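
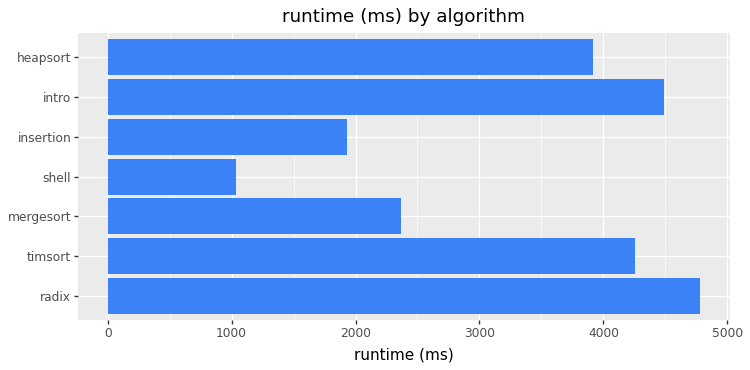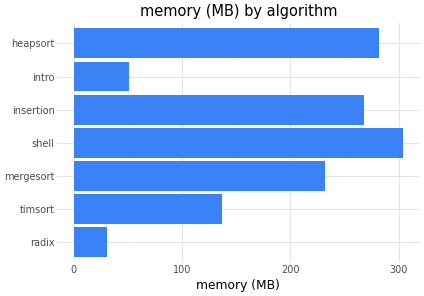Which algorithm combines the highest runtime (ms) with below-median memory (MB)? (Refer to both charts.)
radix

Chart 2 median memory (MB) ≈ 250; below-median algorithms: radix, timsort, intro. Among those, radix has the highest runtime (ms) (≈ 5000).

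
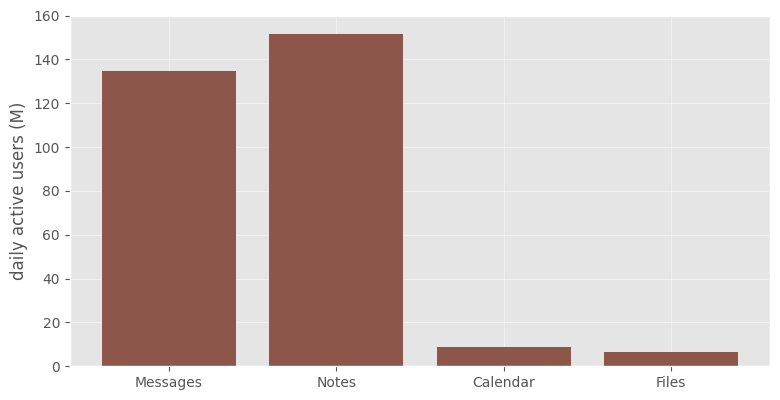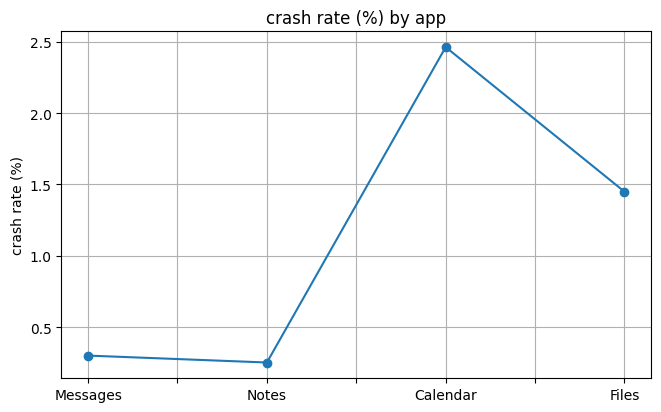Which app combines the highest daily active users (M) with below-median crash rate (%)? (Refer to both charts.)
Chart 2 median crash rate (%) ≈ 1; below-median apps: Messages, Notes. Among those, Notes has the highest daily active users (M) (≈ 160).

Notes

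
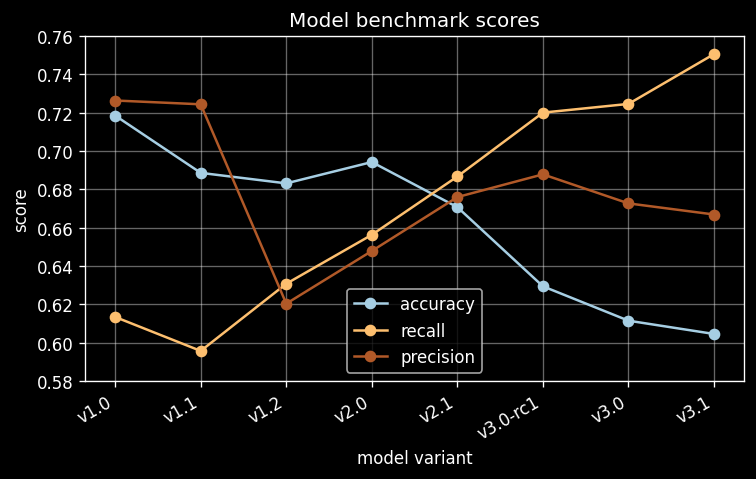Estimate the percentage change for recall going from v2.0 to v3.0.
v2.0 ≈ 0.66, v3.0 ≈ 0.72; (0.72 − 0.66) / 0.66 ≈ +9.1%.

≈ +9.1%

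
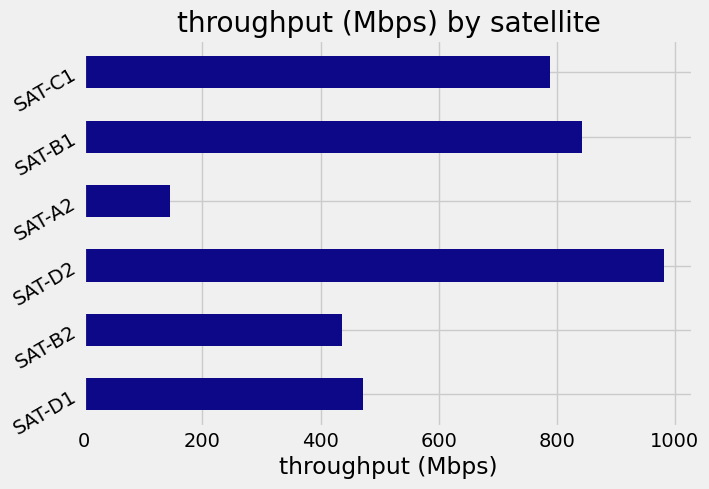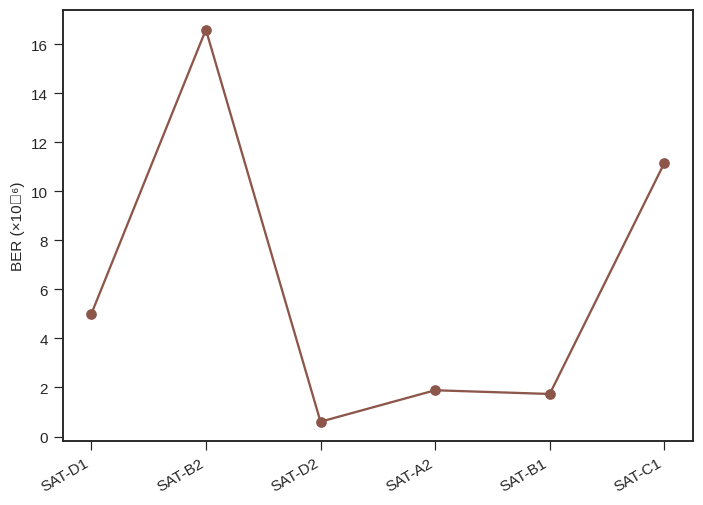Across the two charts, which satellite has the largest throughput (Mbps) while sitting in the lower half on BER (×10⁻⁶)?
Chart 2 median BER (×10⁻⁶) ≈ 4; below-median satellites: SAT-D2, SAT-A2, SAT-B1. Among those, SAT-D2 has the highest throughput (Mbps) (≈ 1000).

SAT-D2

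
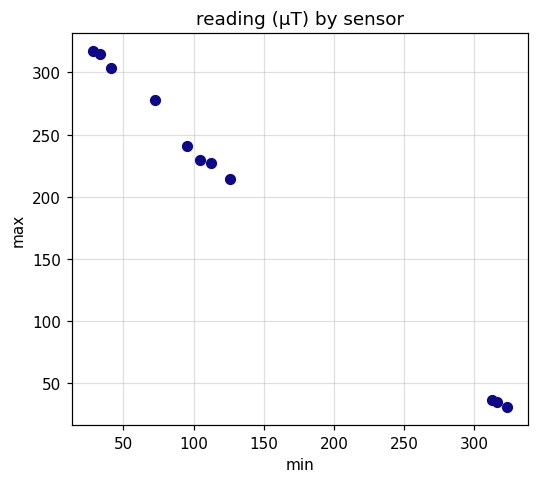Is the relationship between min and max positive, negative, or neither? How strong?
negative, strong

Points are negatively correlated; strong (|r| ≈ 1.0).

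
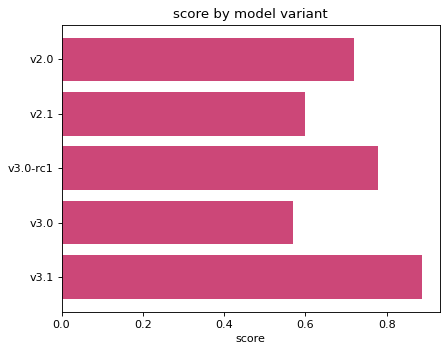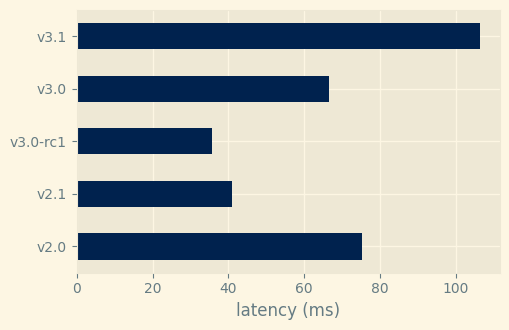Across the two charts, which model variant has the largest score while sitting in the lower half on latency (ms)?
v3.0-rc1

Chart 2 median latency (ms) ≈ 70; below-median model variants: v2.1, v3.0-rc1. Among those, v3.0-rc1 has the highest score (≈ 0.8).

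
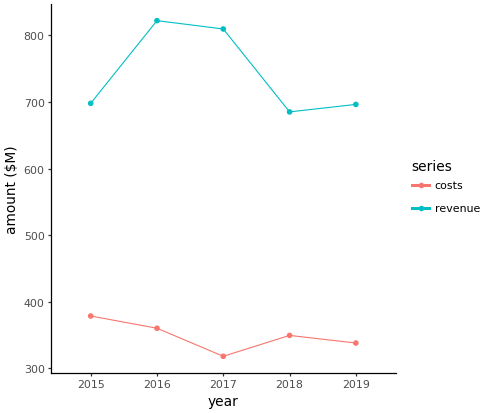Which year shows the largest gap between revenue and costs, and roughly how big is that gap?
2017, ≈ 500 $M

2017: revenue ≈ 800, costs ≈ 300 → gap ≈ 500. Next-largest (2016) is only ≈ 450.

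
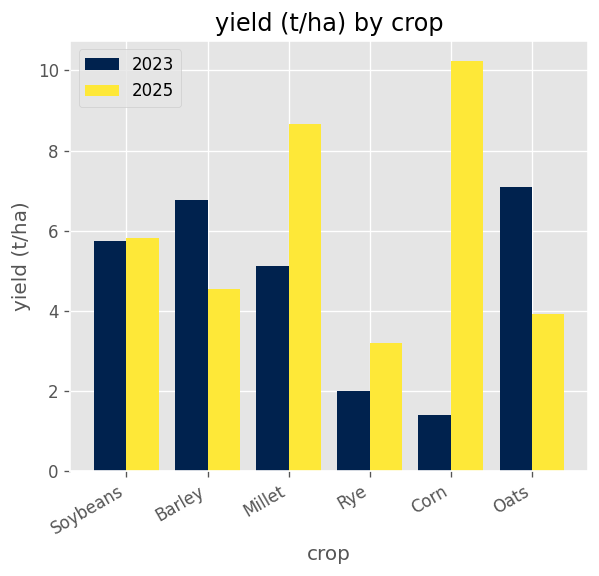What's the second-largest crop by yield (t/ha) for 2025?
Millet

Top 3 for 2025: Corn ≈ 10, Millet ≈ 9, Soybeans ≈ 6.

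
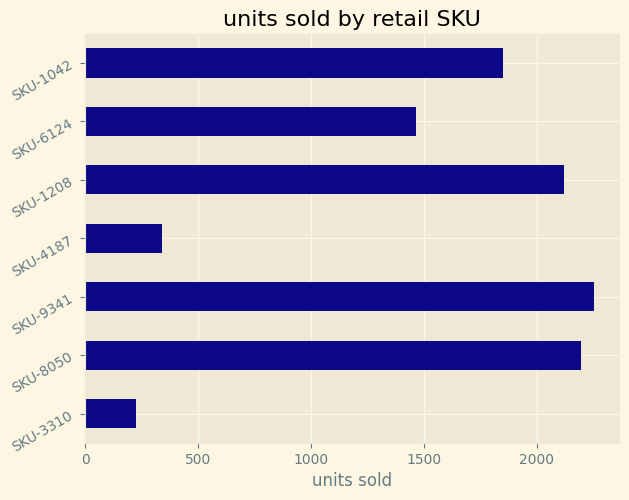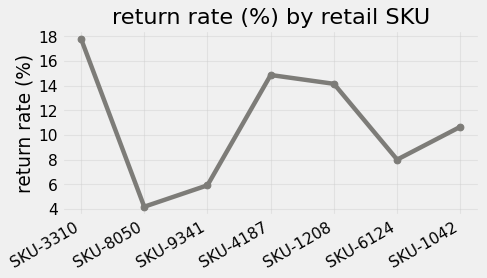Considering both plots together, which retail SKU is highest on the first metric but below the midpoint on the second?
SKU-9341

Chart 2 median return rate (%) ≈ 10; below-median retail SKUs: SKU-8050, SKU-9341, SKU-6124. Among those, SKU-9341 has the highest units sold (≈ 2500).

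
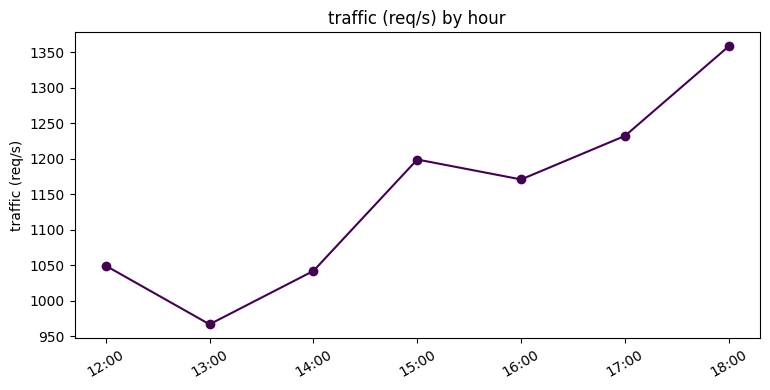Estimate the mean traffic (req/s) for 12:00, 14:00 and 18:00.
(1050 + 1050 + 1350) / 3 ≈ 1150.

≈ 1150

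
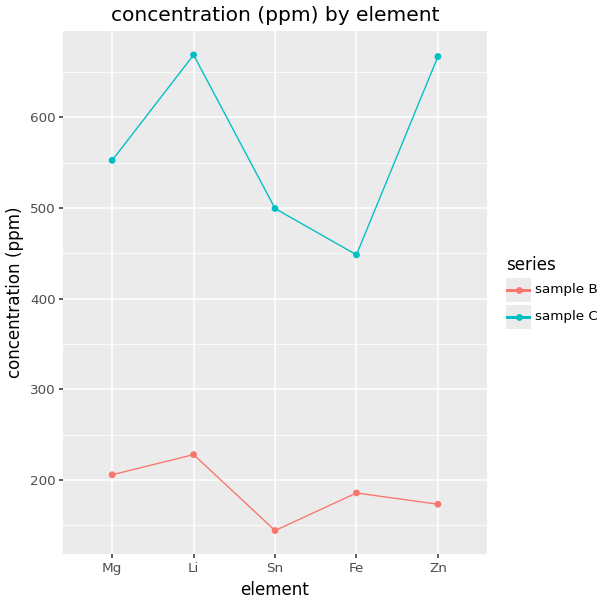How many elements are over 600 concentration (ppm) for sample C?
2

Above 600: Li, Zn.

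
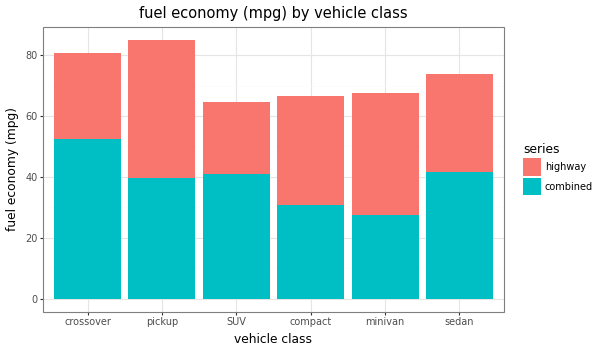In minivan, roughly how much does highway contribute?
≈ 40

highway top ≈ 70, bottom ≈ 30; segment ≈ 40.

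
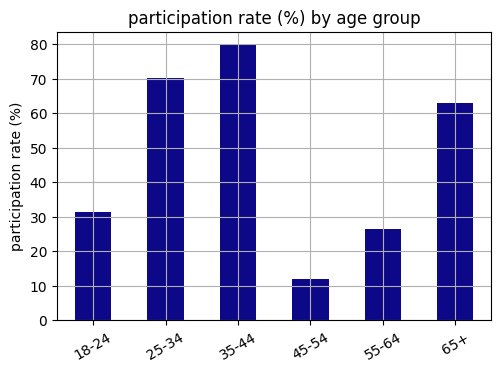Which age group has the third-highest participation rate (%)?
Top 4: 35-44 ≈ 80, 25-34 ≈ 70, 65+ ≈ 60, 18-24 ≈ 30.

65+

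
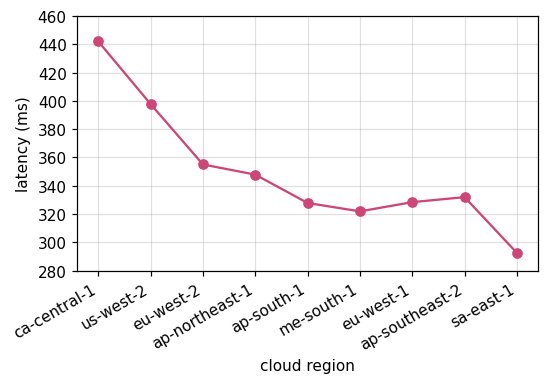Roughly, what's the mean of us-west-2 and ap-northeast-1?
(400 + 340) / 2 ≈ 370.

≈ 370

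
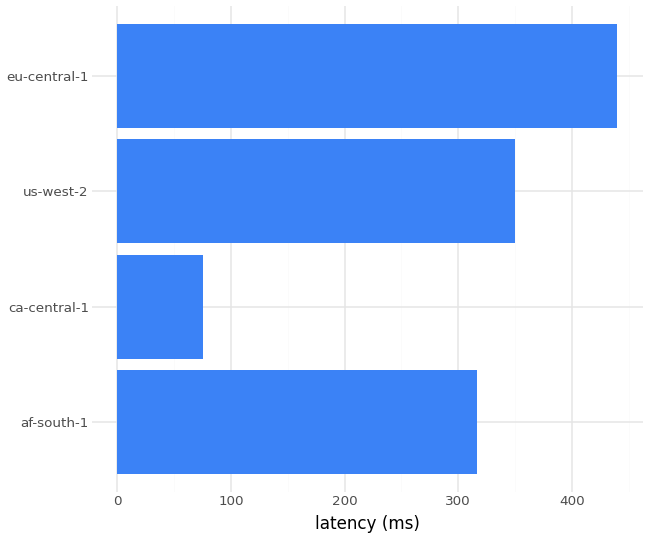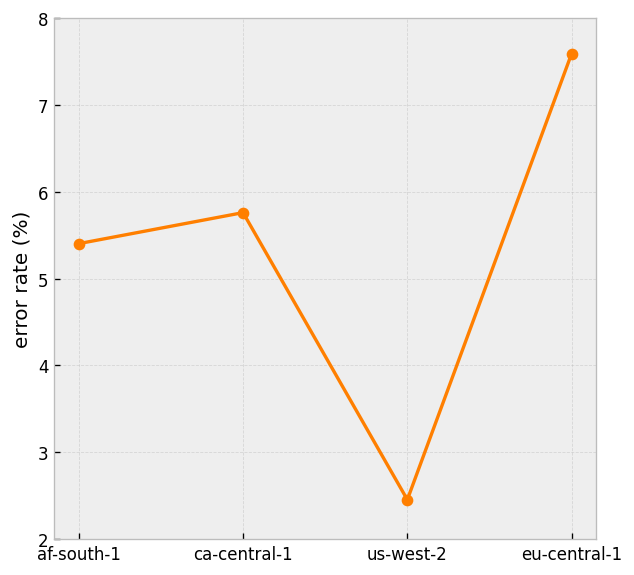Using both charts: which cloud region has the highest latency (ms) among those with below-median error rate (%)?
us-west-2

Chart 2 median error rate (%) ≈ 6; below-median cloud regions: af-south-1, us-west-2. Among those, us-west-2 has the highest latency (ms) (≈ 350).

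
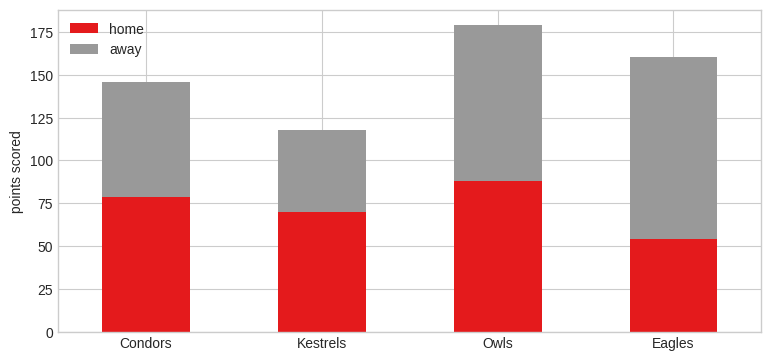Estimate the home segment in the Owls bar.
home top ≈ 80, bottom ≈ 0; segment ≈ 80.

≈ 80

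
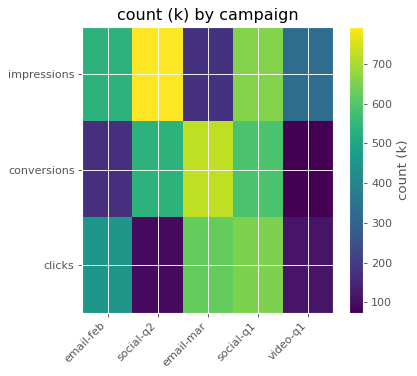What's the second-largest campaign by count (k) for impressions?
Top 3 for impressions: social-q2 ≈ 800, social-q1 ≈ 700, email-feb ≈ 500.

social-q1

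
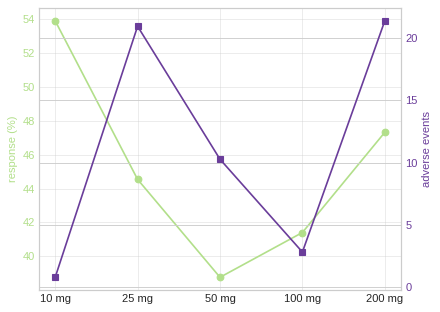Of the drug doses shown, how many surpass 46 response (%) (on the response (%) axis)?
2

Above 46: 10 mg, 200 mg.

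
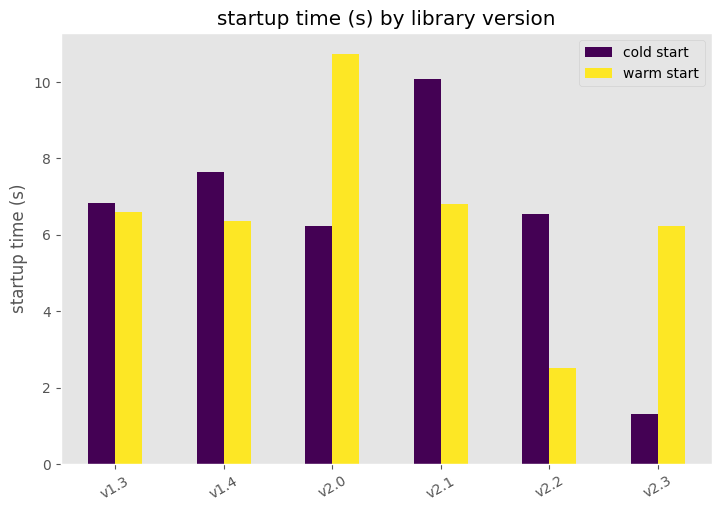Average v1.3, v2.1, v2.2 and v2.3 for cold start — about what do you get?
≈ 6

(7 + 10 + 7 + 1) / 4 ≈ 6.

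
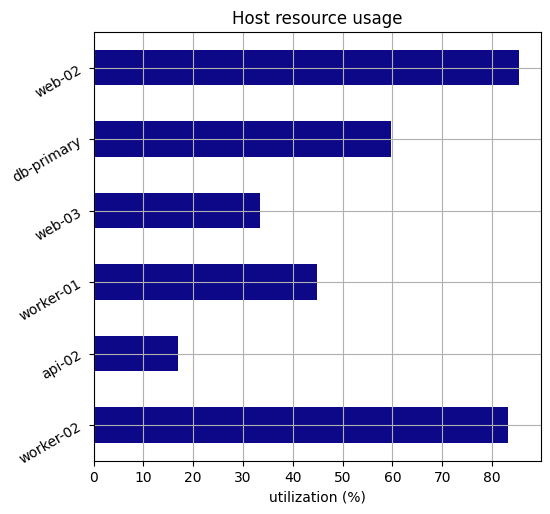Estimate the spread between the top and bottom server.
Max web-02 ≈ 90, min api-02 ≈ 20; range ≈ 70.

≈ 70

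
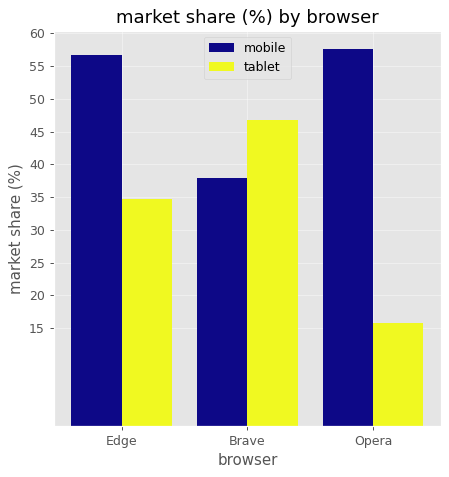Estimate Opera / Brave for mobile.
Opera ≈ 60, Brave ≈ 40; 60/40 ≈ 1.5.

≈ 1.5×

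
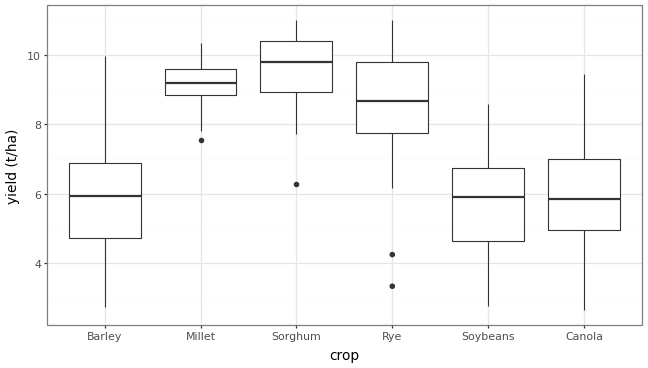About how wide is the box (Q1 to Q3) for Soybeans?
Q3 ≈ 6.5, Q1 ≈ 4.5; IQR ≈ 2.0.

≈ 2.0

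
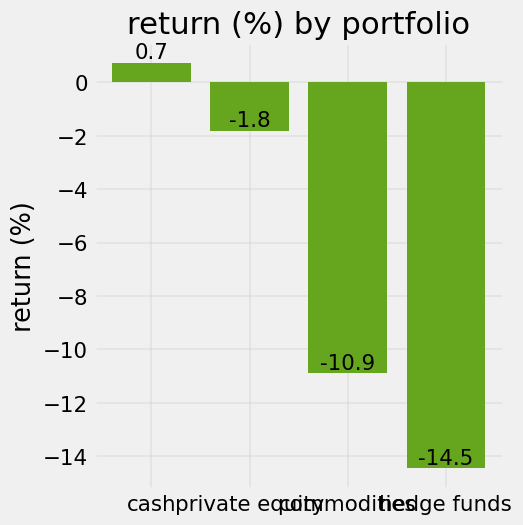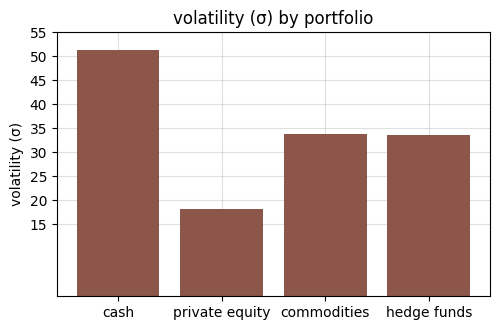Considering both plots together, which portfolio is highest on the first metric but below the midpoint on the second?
private equity

Chart 2 median volatility (σ) ≈ 35; below-median portfolios: private equity, hedge funds. Among those, private equity has the highest return (%) (≈ -1.8).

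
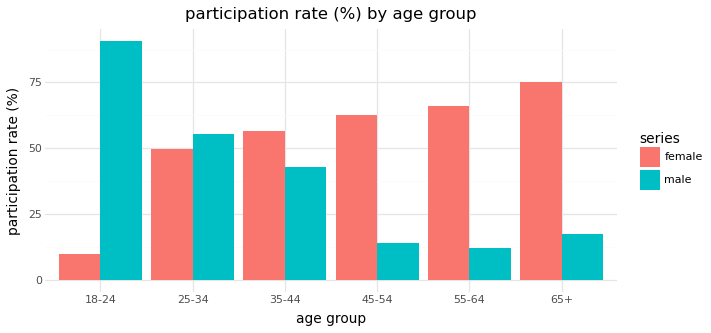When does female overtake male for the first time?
25-34: female ≈ 50 vs male ≈ 60 (not yet); 35-44: female ≈ 60 vs male ≈ 40 (first crossover).

35-44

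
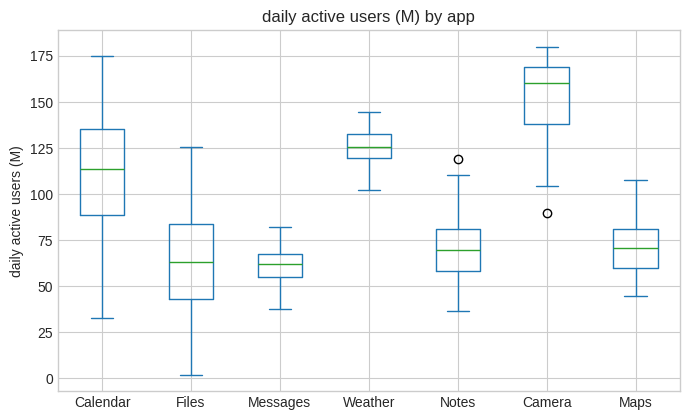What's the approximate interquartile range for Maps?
Q3 ≈ 80, Q1 ≈ 60; IQR ≈ 20.

≈ 20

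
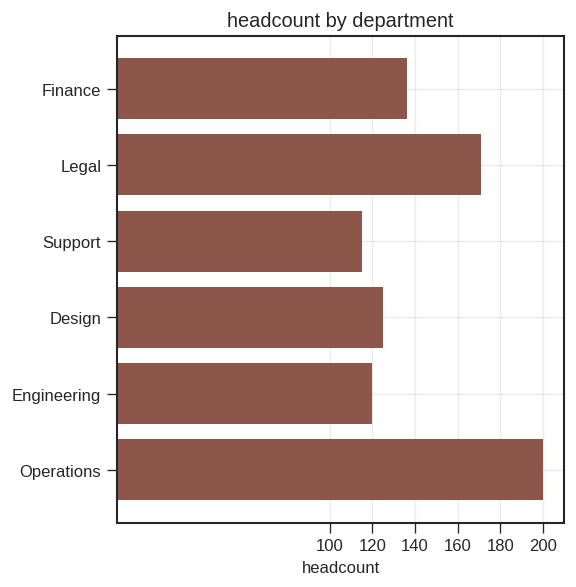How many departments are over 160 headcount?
2

Above 160: Legal, Operations.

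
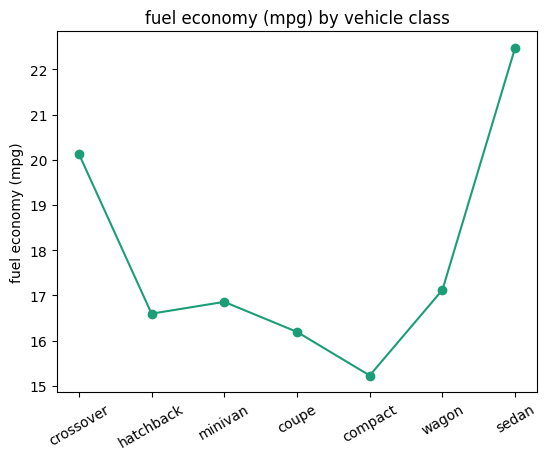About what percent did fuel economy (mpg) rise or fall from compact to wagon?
compact ≈ 15, wagon ≈ 17; (17 − 15) / 15 ≈ +13.3%.

≈ +13.3%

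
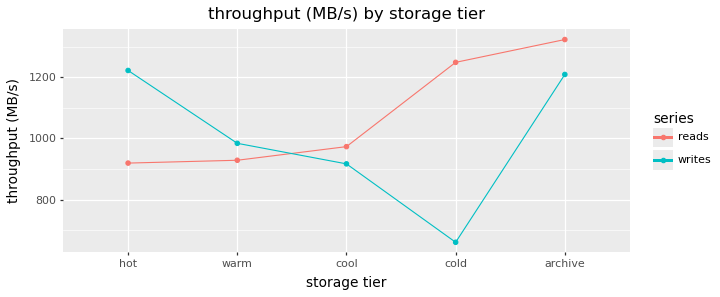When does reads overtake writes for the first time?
cool

warm: reads ≈ 900 vs writes ≈ 1000 (not yet); cool: reads ≈ 1000 vs writes ≈ 900 (first crossover).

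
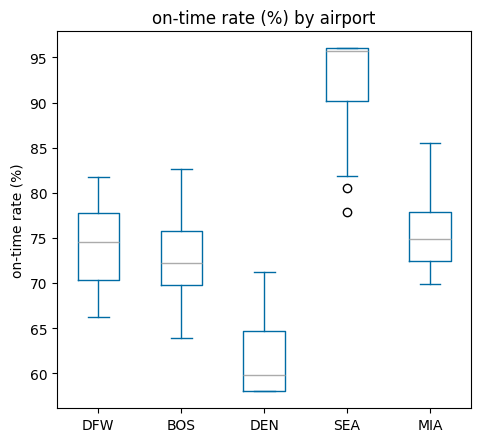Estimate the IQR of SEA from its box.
≈ 5

Q3 ≈ 95, Q1 ≈ 90; IQR ≈ 5.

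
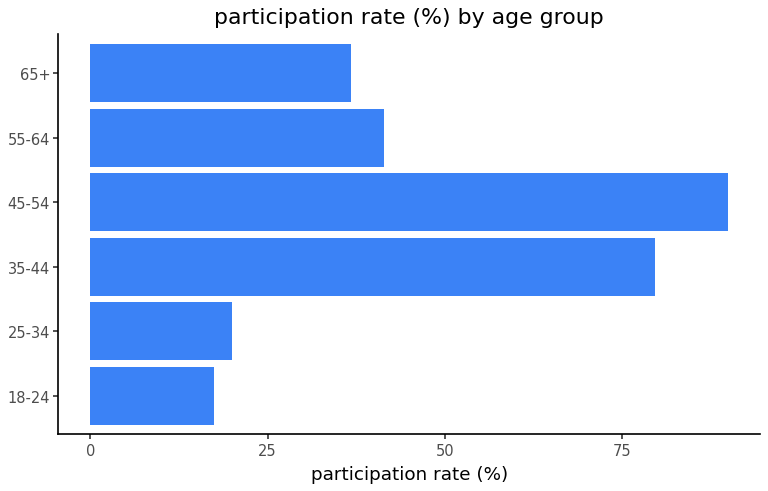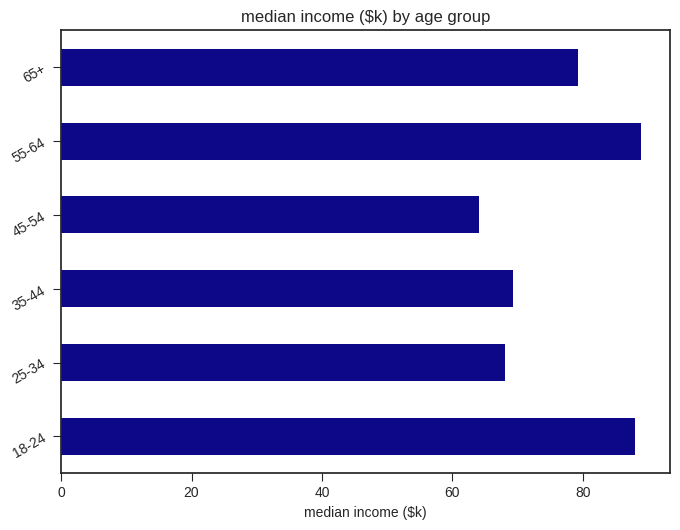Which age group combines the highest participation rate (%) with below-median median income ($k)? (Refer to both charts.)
Chart 2 median median income ($k) ≈ 70; below-median age groups: 25-34, 35-44, 45-54. Among those, 45-54 has the highest participation rate (%) (≈ 90).

45-54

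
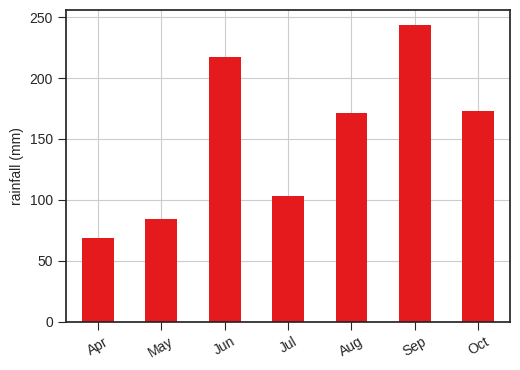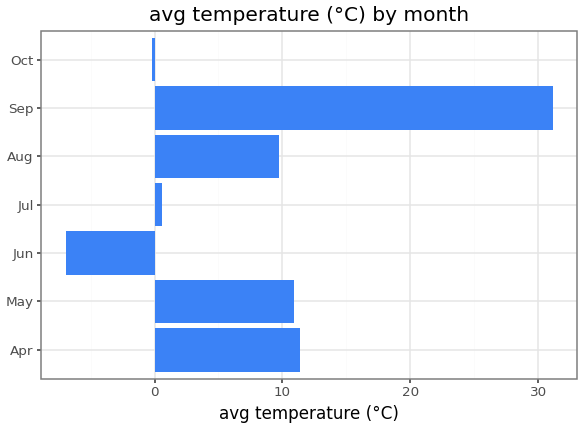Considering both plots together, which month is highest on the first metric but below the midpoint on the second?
Chart 2 median avg temperature (°C) ≈ 10; below-median months: Jun, Jul, Oct. Among those, Jun has the highest rainfall (mm) (≈ 225).

Jun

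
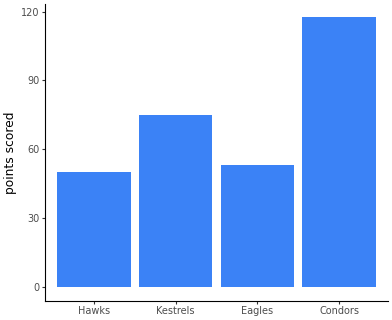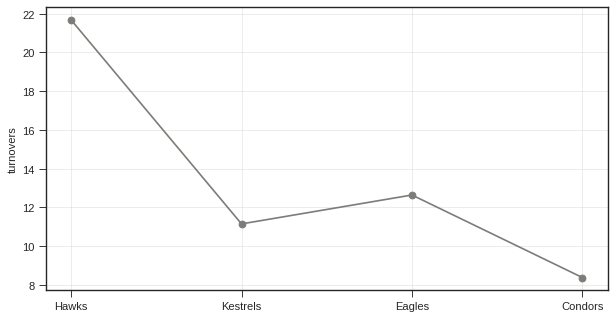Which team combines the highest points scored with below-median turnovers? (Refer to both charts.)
Condors

Chart 2 median turnovers ≈ 12; below-median teams: Kestrels, Condors. Among those, Condors has the highest points scored (≈ 120).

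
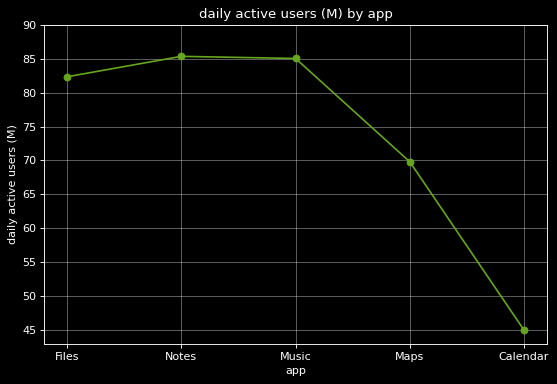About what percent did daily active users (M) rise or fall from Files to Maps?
≈ -12.5%

Files ≈ 80, Maps ≈ 70; (70 − 80) / 80 ≈ -12.5%.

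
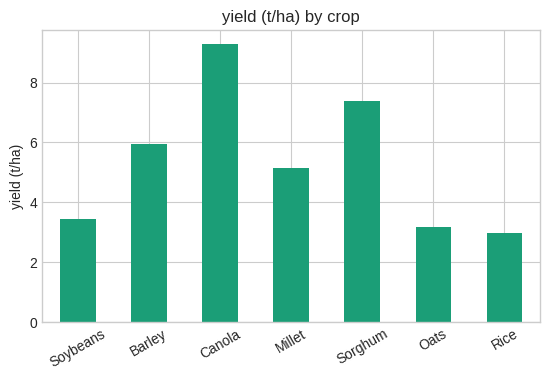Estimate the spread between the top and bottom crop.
Max Canola ≈ 9, min Rice ≈ 3; range ≈ 6.

≈ 6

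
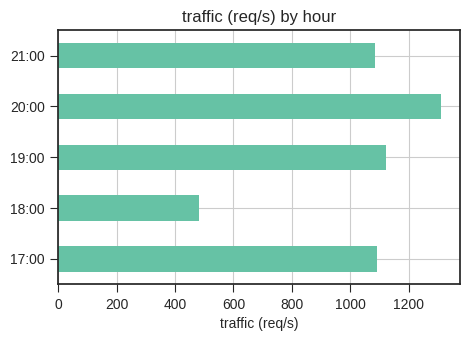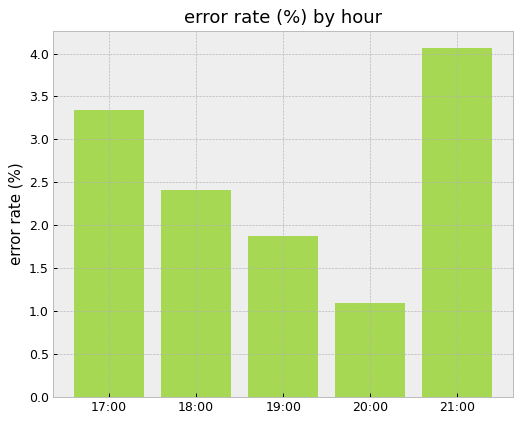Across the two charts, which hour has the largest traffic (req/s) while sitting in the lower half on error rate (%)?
20:00

Chart 2 median error rate (%) ≈ 2.5; below-median hours: 19:00, 20:00. Among those, 20:00 has the highest traffic (req/s) (≈ 1400).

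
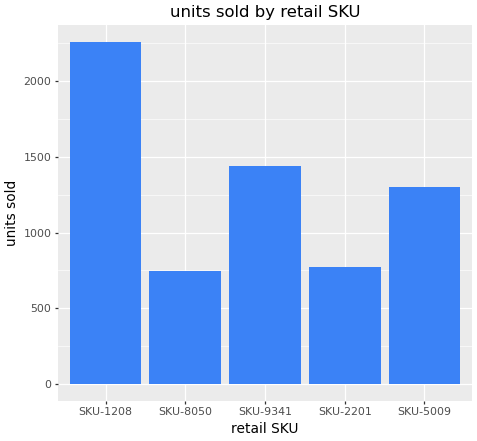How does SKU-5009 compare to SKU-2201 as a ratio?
SKU-5009 ≈ 1400, SKU-2201 ≈ 800; 1400/800 ≈ 1.75.

≈ 1.75×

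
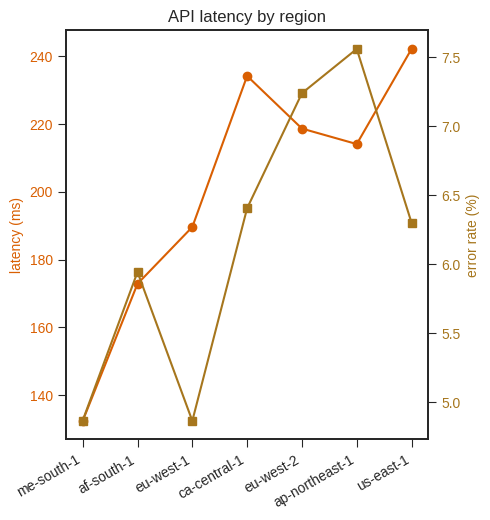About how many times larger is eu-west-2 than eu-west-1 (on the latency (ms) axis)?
≈ 1.16×

eu-west-2 ≈ 220, eu-west-1 ≈ 190; 220/190 ≈ 1.16.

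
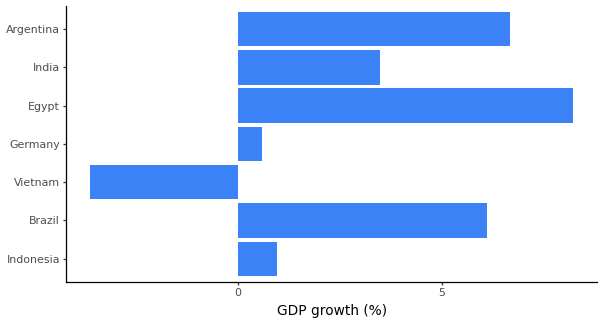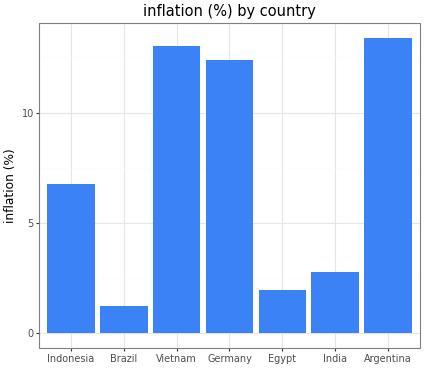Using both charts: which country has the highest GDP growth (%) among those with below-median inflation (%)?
Egypt

Chart 2 median inflation (%) ≈ 6; below-median countries: Brazil, Egypt, India. Among those, Egypt has the highest GDP growth (%) (≈ 8).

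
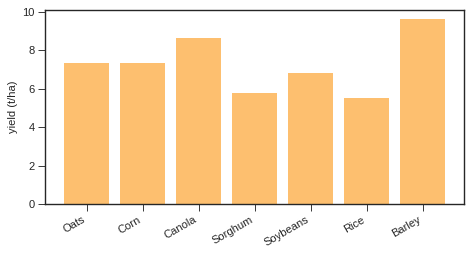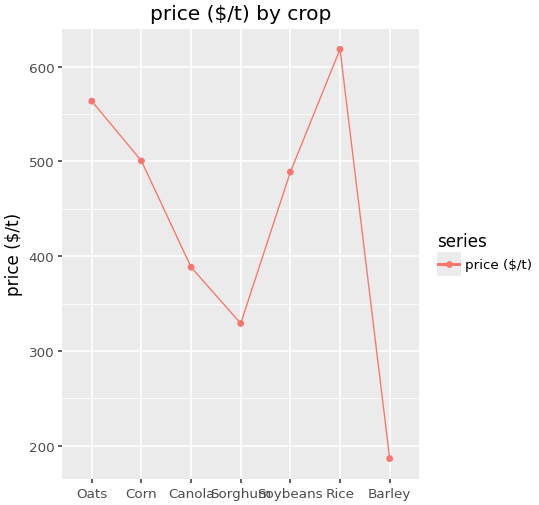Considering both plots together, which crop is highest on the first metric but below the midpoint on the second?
Chart 2 median price ($/t) ≈ 500; below-median crops: Canola, Sorghum, Barley. Among those, Barley has the highest yield (t/ha) (≈ 10).

Barley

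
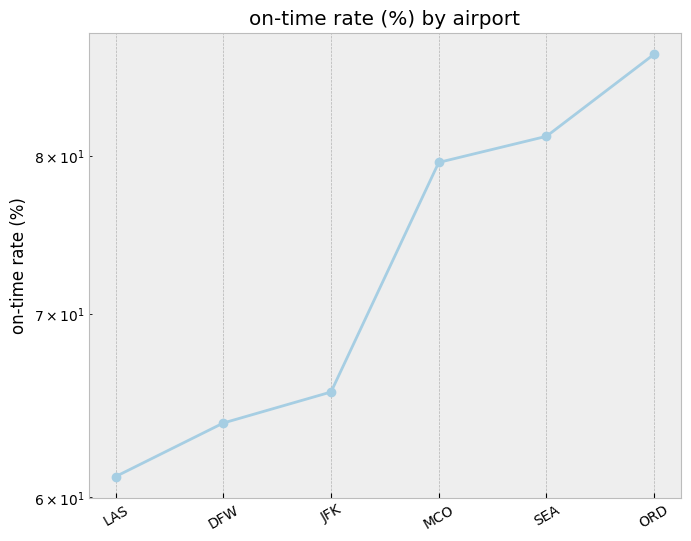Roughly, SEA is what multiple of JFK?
≈ 1.23×

SEA ≈ 80, JFK ≈ 65; 80/65 ≈ 1.23.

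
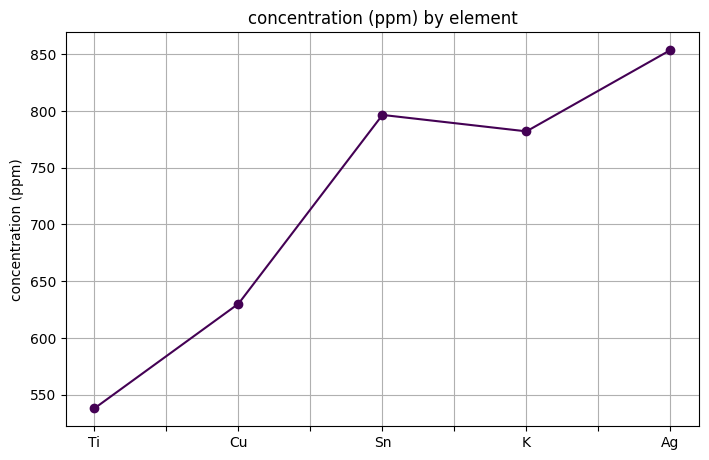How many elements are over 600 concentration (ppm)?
Above 600: Cu, Sn, K, Ag.

4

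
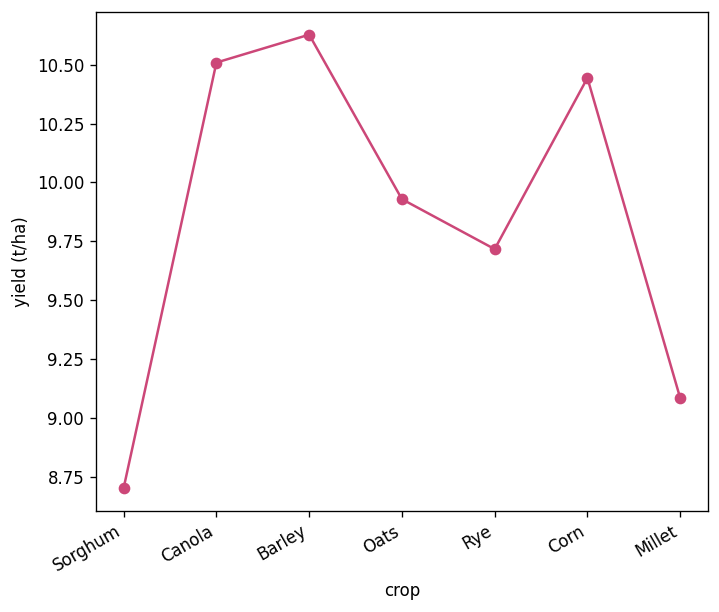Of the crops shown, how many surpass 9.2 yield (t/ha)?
5

Above 9.2: Canola, Barley, Oats, Rye, Corn.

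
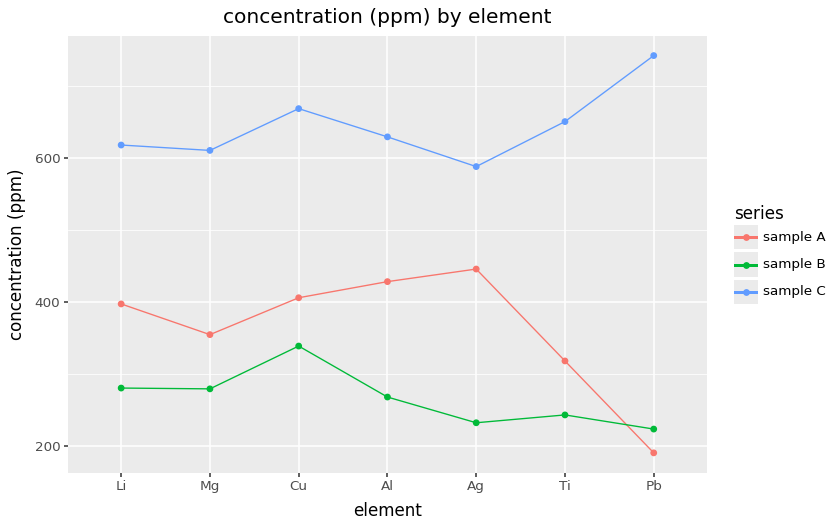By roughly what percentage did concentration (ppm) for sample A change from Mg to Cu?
≈ +14.3%

Mg ≈ 350, Cu ≈ 400; (400 − 350) / 350 ≈ +14.3%.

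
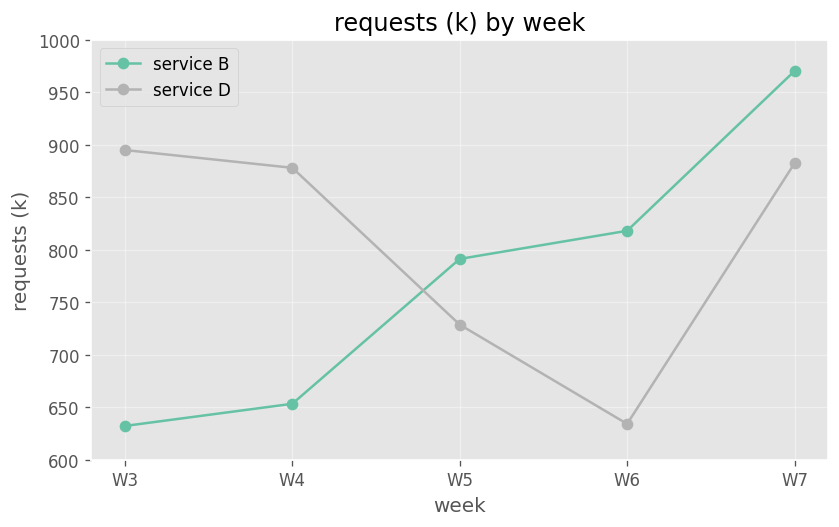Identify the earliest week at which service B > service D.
W5

W4: service B ≈ 650 vs service D ≈ 900 (not yet); W5: service B ≈ 800 vs service D ≈ 750 (first crossover).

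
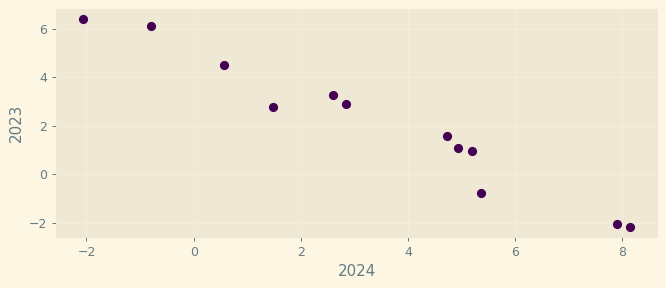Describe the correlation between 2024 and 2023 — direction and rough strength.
negative, strong

Points are negatively correlated; strong (|r| ≈ 1.0).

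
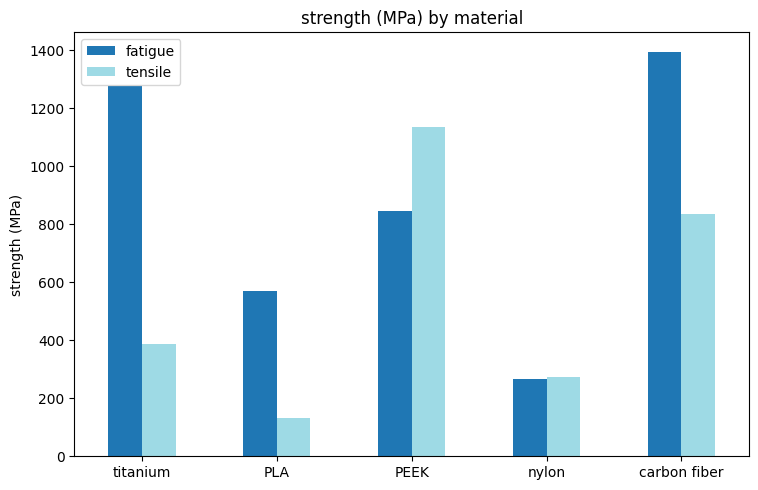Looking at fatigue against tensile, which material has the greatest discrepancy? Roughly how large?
titanium, ≈ 800 MPa

titanium: fatigue ≈ 1200, tensile ≈ 400 → gap ≈ 800. Next-largest (carbon fiber) is only ≈ 600.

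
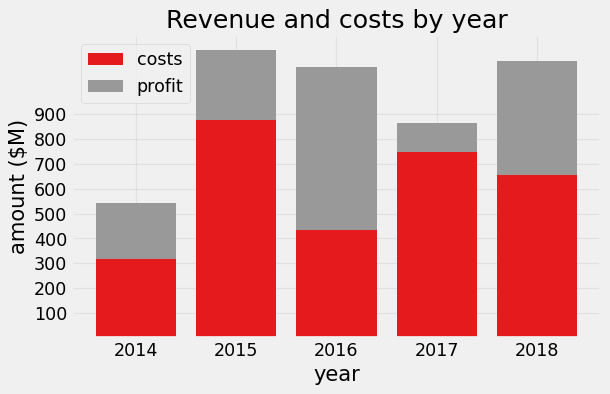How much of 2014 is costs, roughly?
costs top ≈ 300, bottom ≈ 0; segment ≈ 300.

≈ 300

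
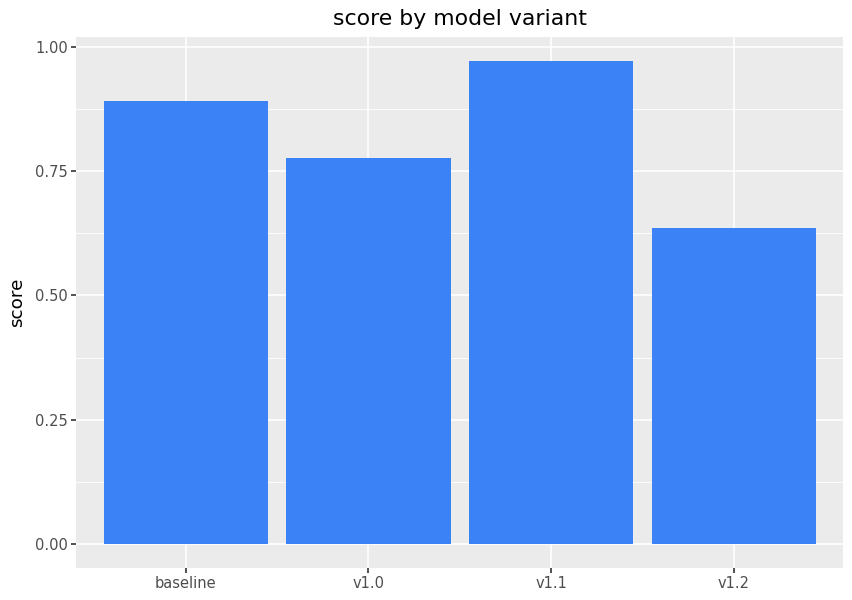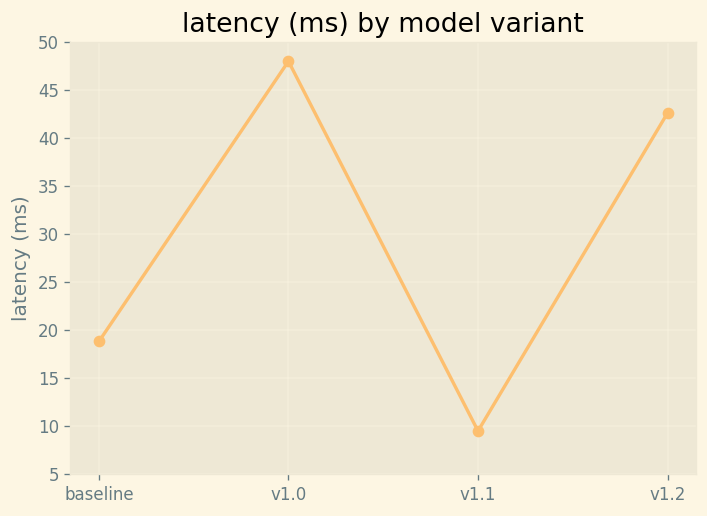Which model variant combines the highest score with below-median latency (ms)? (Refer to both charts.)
Chart 2 median latency (ms) ≈ 30; below-median model variants: baseline, v1.1. Among those, v1.1 has the highest score (≈ 1).

v1.1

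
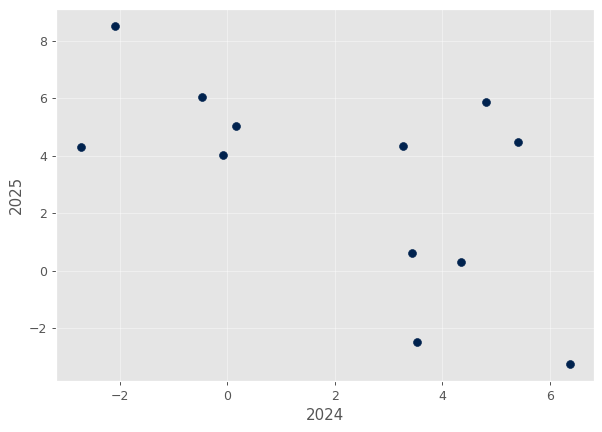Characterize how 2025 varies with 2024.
negative, moderate

Points are negatively correlated; moderate (|r| ≈ 0.6).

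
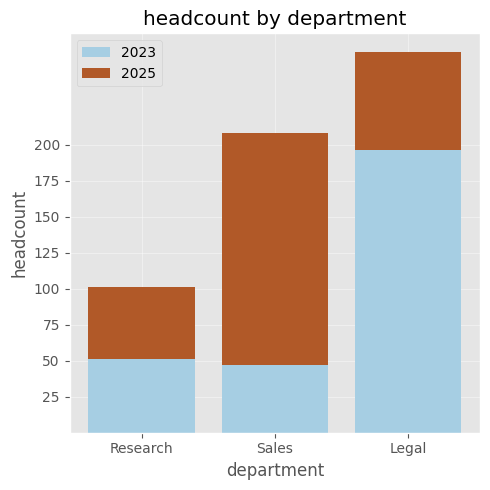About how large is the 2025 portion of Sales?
2025 top ≈ 200, bottom ≈ 50; segment ≈ 150.

≈ 150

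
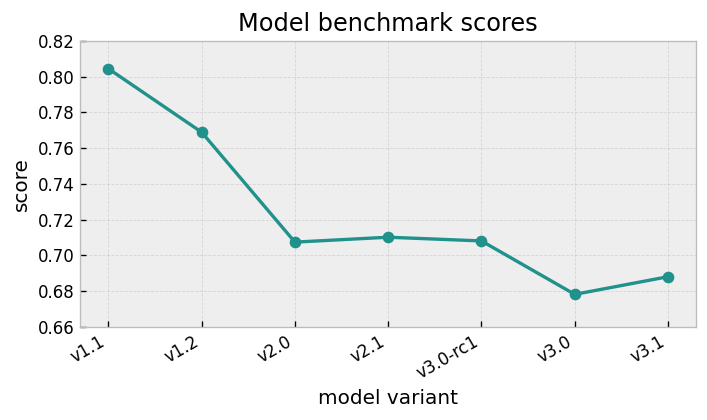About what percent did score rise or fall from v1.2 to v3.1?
≈ -10.5%

v1.2 ≈ 0.76, v3.1 ≈ 0.68; (0.68 − 0.76) / 0.76 ≈ -10.5%.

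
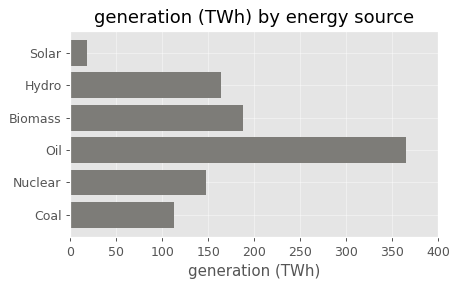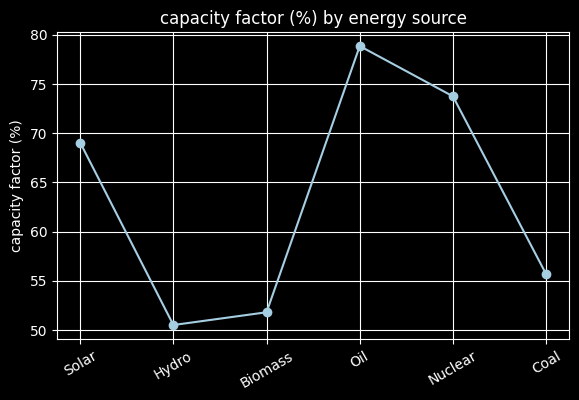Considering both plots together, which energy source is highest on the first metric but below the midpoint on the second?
Biomass

Chart 2 median capacity factor (%) ≈ 60; below-median energy sources: Hydro, Biomass, Coal. Among those, Biomass has the highest generation (TWh) (≈ 200).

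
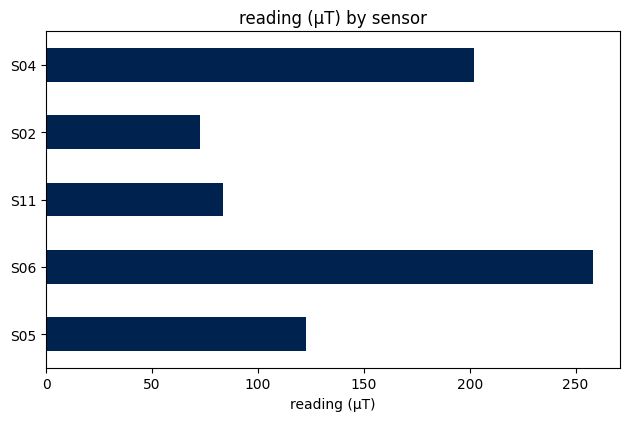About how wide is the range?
Max S06 ≈ 250, min S02 ≈ 75; range ≈ 175.

≈ 175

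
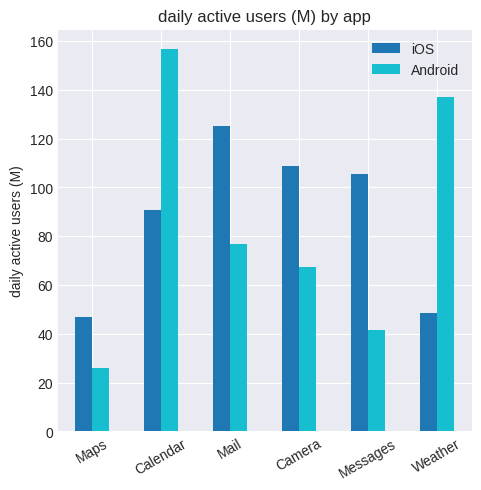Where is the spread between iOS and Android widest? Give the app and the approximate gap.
Weather: iOS ≈ 40, Android ≈ 140 → gap ≈ 100. Next-largest (Calendar) is only ≈ 60.

Weather, ≈ 100 M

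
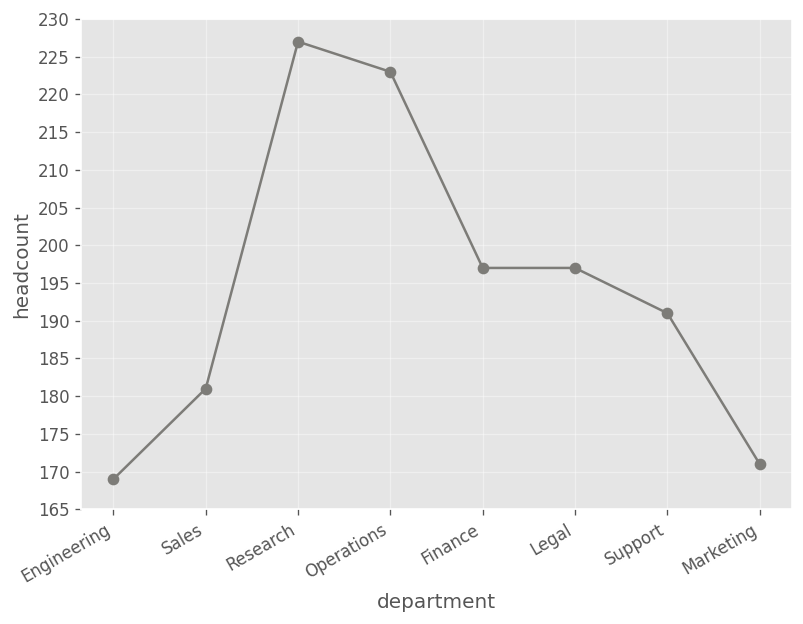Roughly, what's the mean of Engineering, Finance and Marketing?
≈ 178

(170 + 195 + 170) / 3 ≈ 178.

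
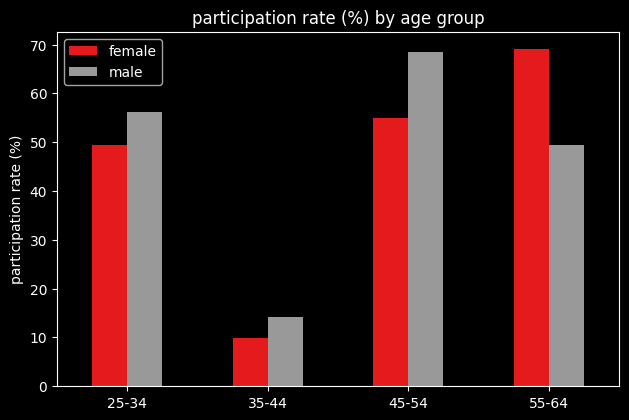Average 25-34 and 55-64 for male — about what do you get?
≈ 55

(60 + 50) / 2 ≈ 55.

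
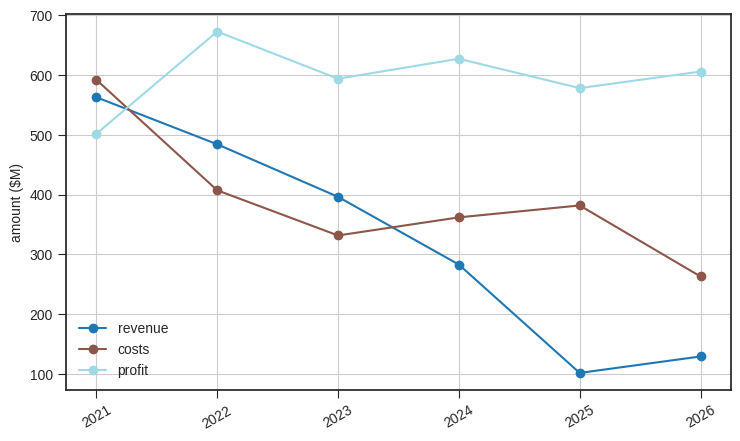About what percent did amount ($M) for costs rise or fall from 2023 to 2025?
≈ +14.3%

2023 ≈ 350, 2025 ≈ 400; (400 − 350) / 350 ≈ +14.3%.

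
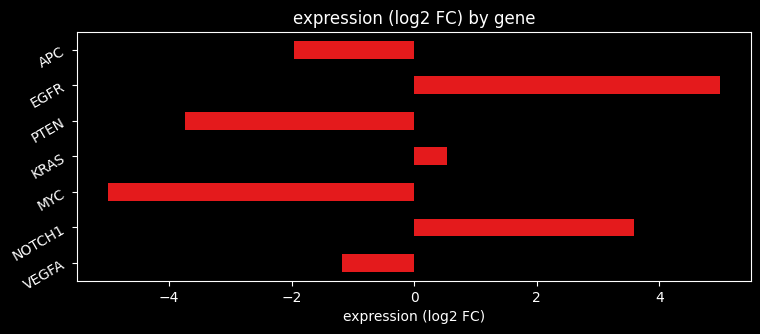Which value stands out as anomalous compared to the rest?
EGFR ≈ 5; the rest sit between ≈ -5 and ≈ 4.

EGFR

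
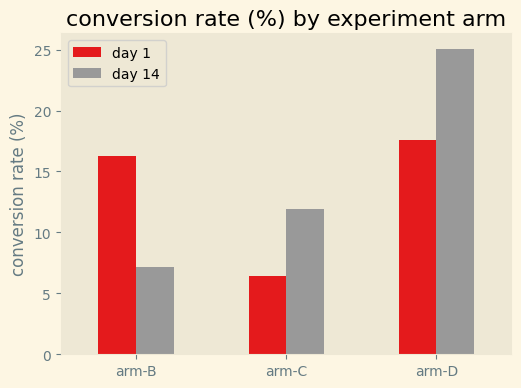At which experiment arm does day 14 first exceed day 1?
arm-C

arm-B: day 14 ≈ 5 vs day 1 ≈ 15 (not yet); arm-C: day 14 ≈ 10 vs day 1 ≈ 5 (first crossover).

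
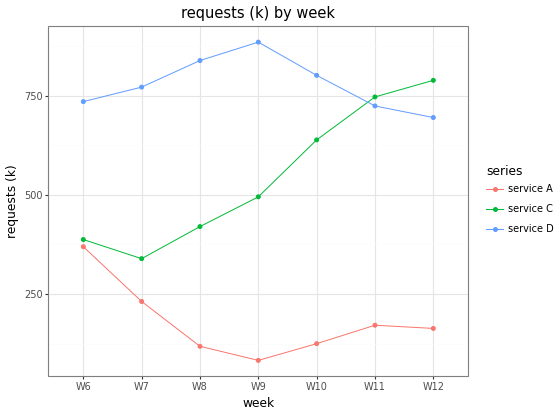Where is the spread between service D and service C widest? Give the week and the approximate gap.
W7: service D ≈ 800, service C ≈ 300 → gap ≈ 500. Next-largest (W8) is only ≈ 400.

W7, ≈ 500 k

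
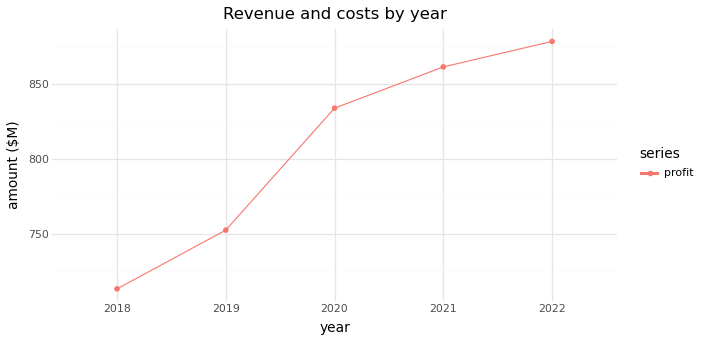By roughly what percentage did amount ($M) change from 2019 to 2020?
2019 ≈ 760, 2020 ≈ 840; (840 − 760) / 760 ≈ +10.5%.

≈ +10.5%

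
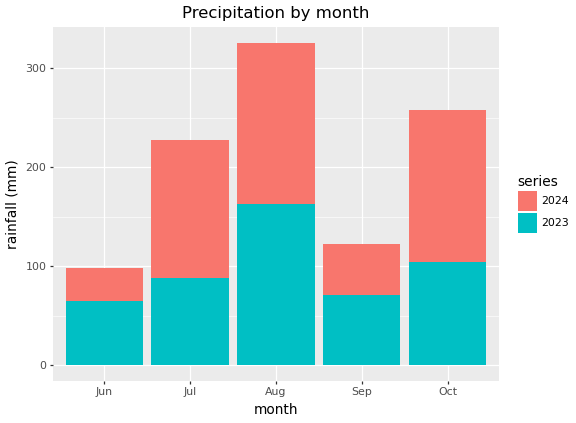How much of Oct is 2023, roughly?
2023 top ≈ 100, bottom ≈ 0; segment ≈ 100.

≈ 100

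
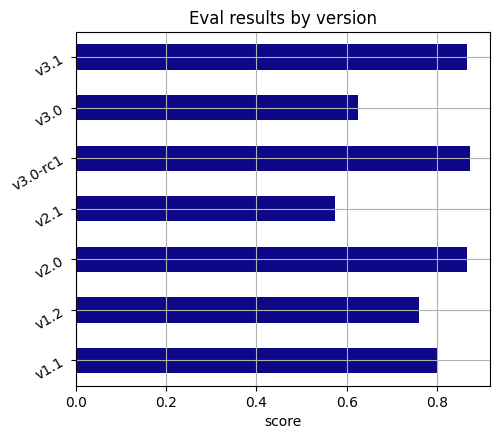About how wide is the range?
Max v3.0-rc1 ≈ 0.9, min v2.1 ≈ 0.6; range ≈ 0.3.

≈ 0.3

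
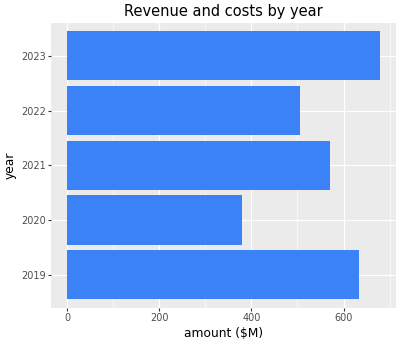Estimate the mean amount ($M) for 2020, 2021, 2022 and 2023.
(400 + 600 + 500 + 700) / 4 ≈ 550.

≈ 550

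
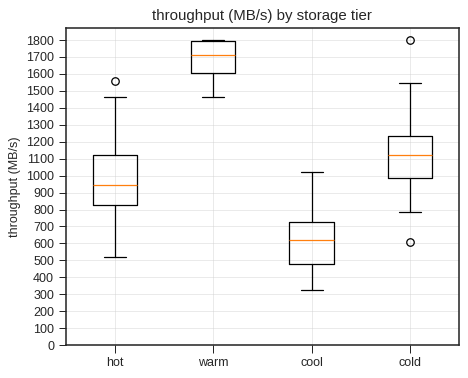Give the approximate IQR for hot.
≈ 300

Q3 ≈ 1100, Q1 ≈ 800; IQR ≈ 300.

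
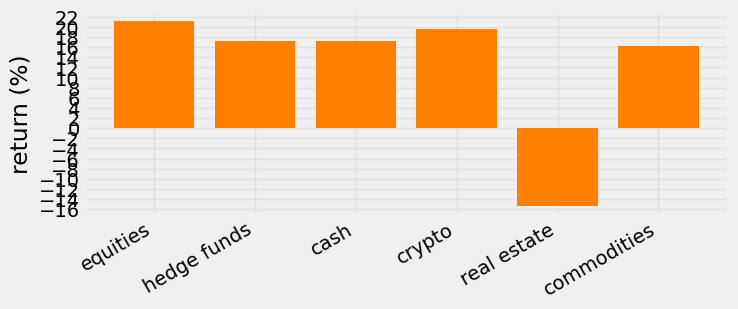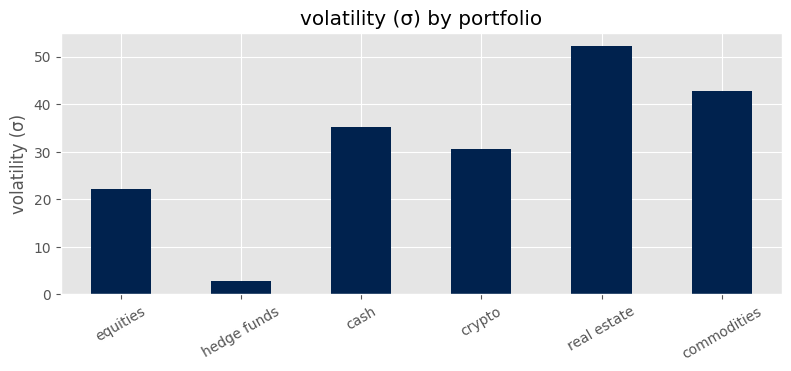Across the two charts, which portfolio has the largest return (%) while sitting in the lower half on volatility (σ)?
Chart 2 median volatility (σ) ≈ 35; below-median portfolios: equities, hedge funds, crypto. Among those, equities has the highest return (%) (≈ 22).

equities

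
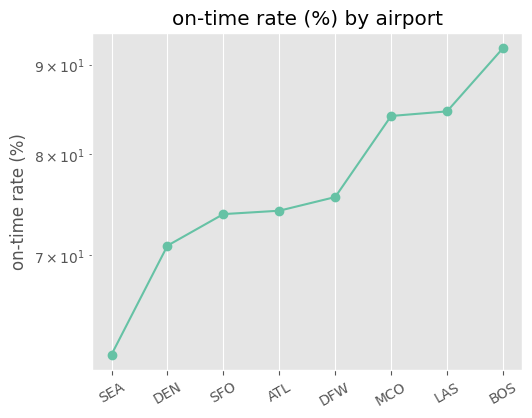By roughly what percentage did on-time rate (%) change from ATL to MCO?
ATL ≈ 75, MCO ≈ 85; (85 − 75) / 75 ≈ +13.3%.

≈ +13.3%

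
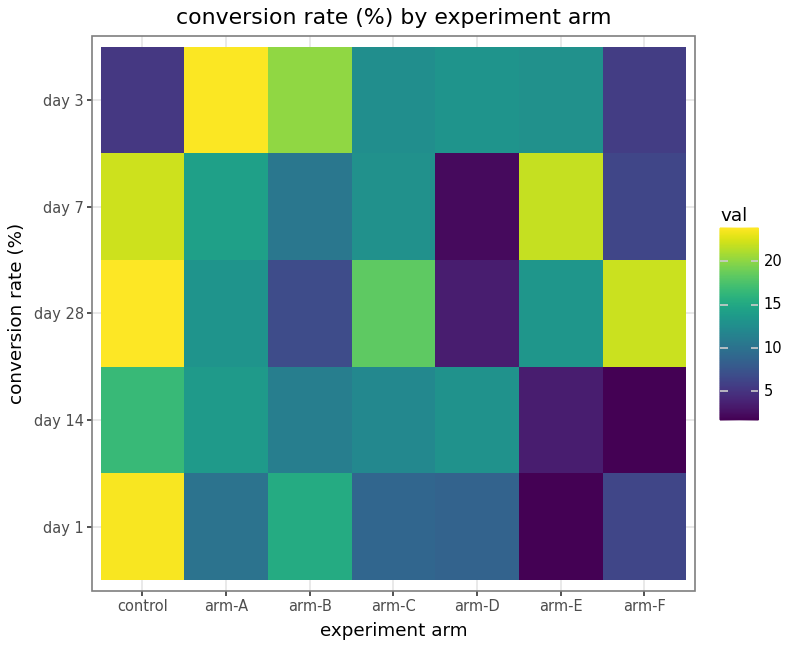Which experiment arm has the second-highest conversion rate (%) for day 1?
arm-B

Top 3 for day 1: control ≈ 24, arm-B ≈ 16, arm-A ≈ 10.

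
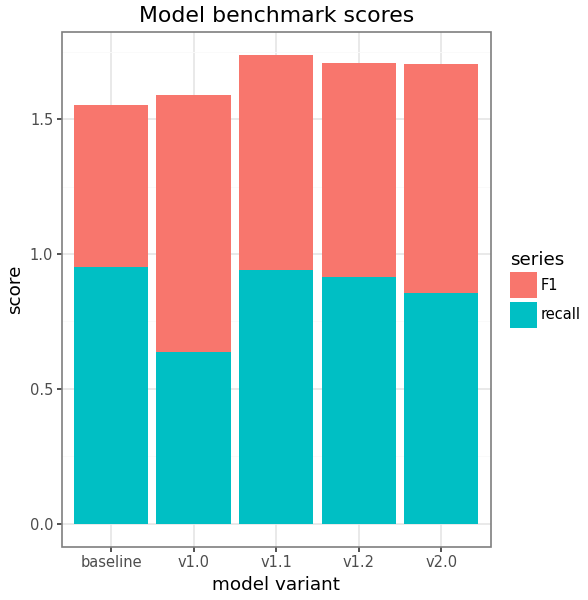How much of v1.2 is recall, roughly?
≈ 1.0

recall top ≈ 1.0, bottom ≈ 0.0; segment ≈ 1.0.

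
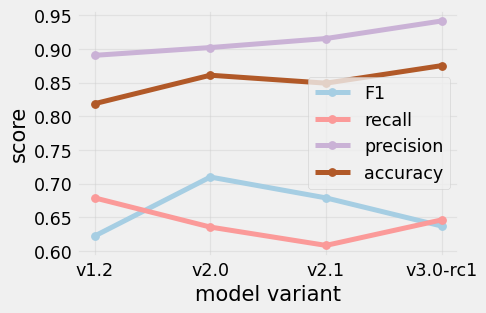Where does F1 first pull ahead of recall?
v1.2: F1 ≈ 0.60 vs recall ≈ 0.70 (not yet); v2.0: F1 ≈ 0.70 vs recall ≈ 0.65 (first crossover).

v2.0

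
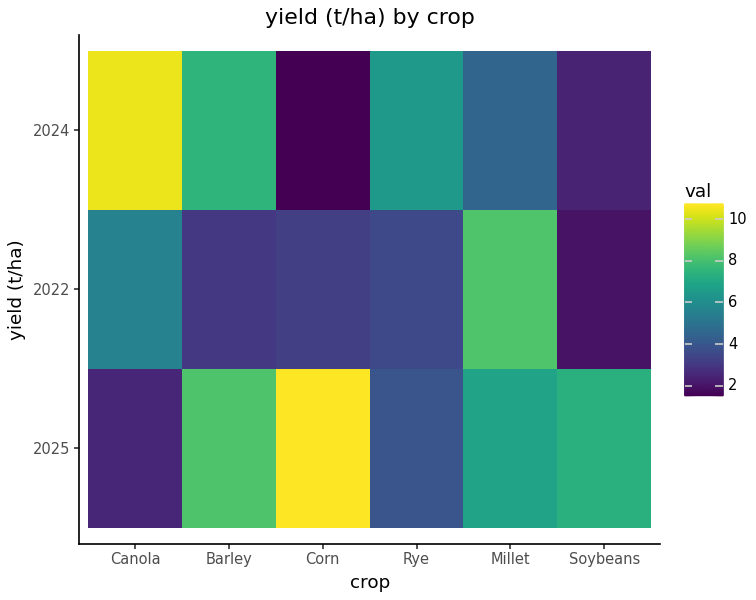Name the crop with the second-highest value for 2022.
Top 3 for 2022: Millet ≈ 8, Canola ≈ 6, Rye ≈ 4.

Canola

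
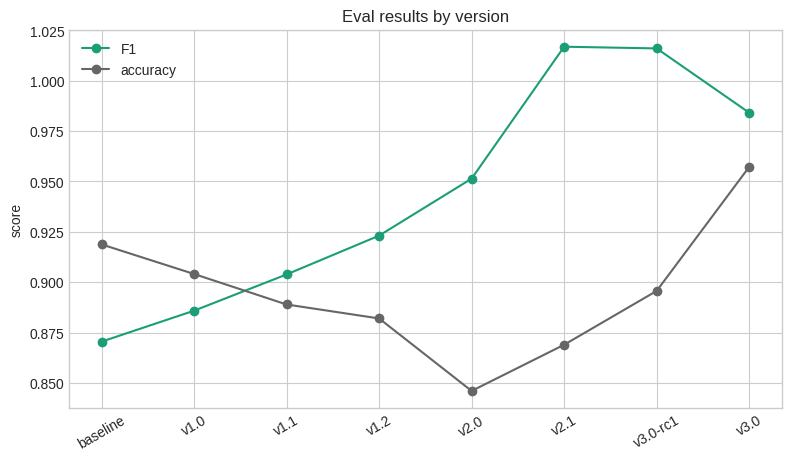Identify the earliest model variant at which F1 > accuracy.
v1.1

v1.0: F1 ≈ 0.88 vs accuracy ≈ 0.90 (not yet); v1.1: F1 ≈ 0.90 vs accuracy ≈ 0.88 (first crossover).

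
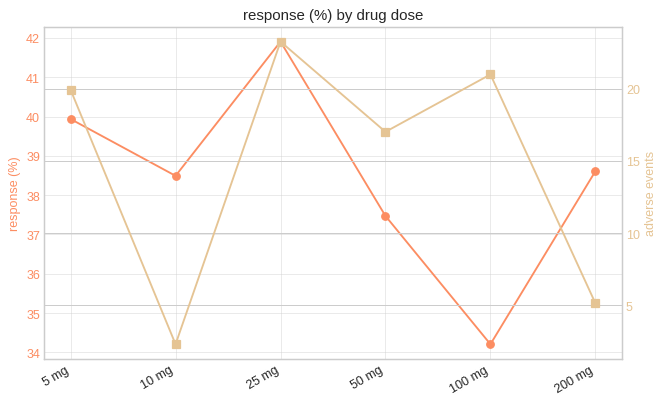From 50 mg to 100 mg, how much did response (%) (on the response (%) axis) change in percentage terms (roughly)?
≈ -8.1%

50 mg ≈ 37, 100 mg ≈ 34; (34 − 37) / 37 ≈ -8.1%.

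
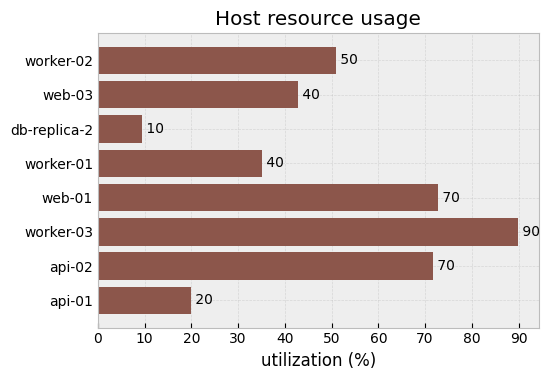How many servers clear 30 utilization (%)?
6

Above 30: worker-02, web-03, worker-01, web-01, worker-03, api-02.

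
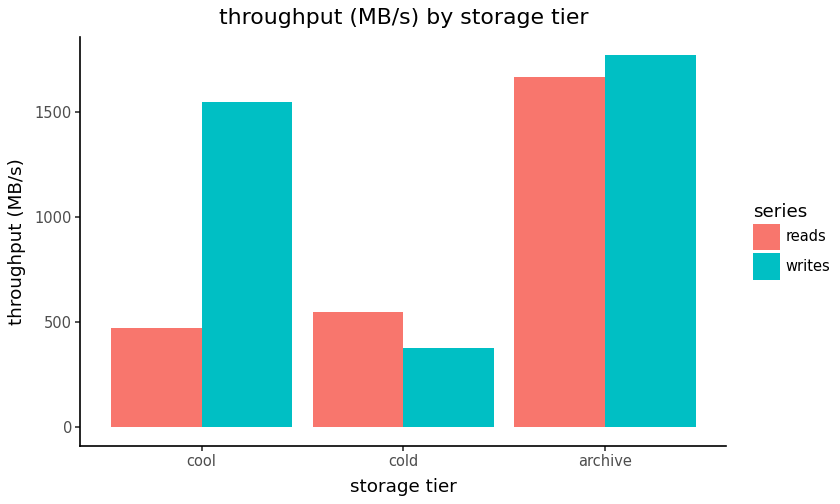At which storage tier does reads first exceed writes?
cool: reads ≈ 400 vs writes ≈ 1600 (not yet); cold: reads ≈ 600 vs writes ≈ 400 (first crossover).

cold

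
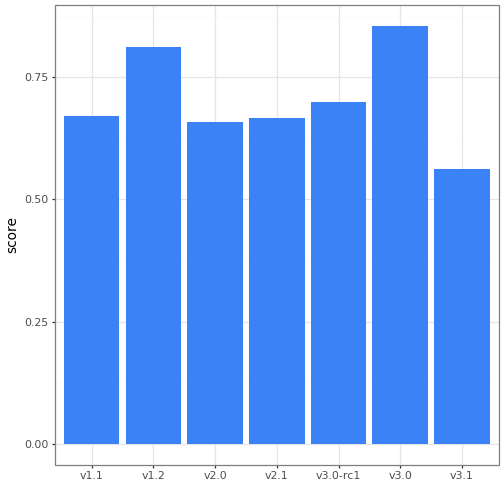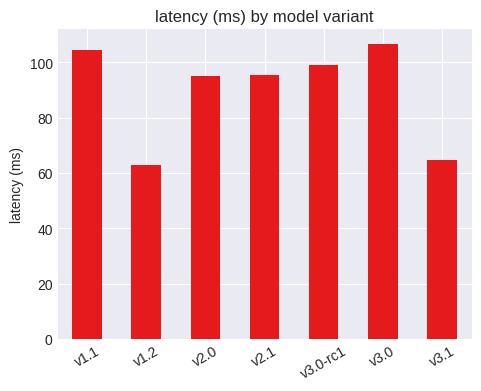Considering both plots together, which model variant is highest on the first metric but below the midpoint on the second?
v1.2

Chart 2 median latency (ms) ≈ 100; below-median model variants: v1.2, v2.0, v3.1. Among those, v1.2 has the highest score (≈ 0.8).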